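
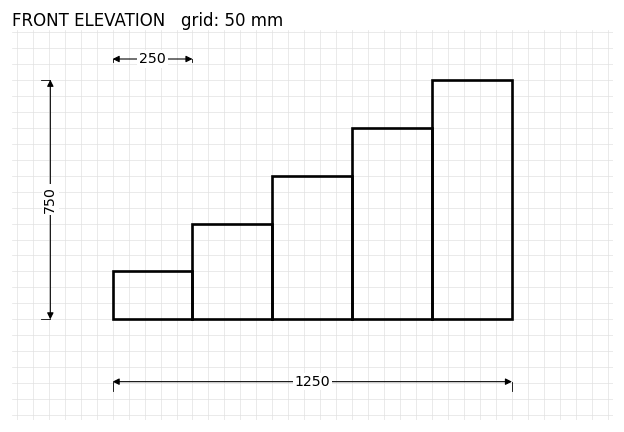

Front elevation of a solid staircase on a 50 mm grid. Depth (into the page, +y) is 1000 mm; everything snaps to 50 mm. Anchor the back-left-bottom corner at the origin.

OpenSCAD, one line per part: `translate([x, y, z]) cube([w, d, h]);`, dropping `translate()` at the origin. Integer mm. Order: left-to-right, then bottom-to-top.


cube([250, 1000, 150]);
translate([250, 0, 0]) cube([250, 1000, 300]);
translate([500, 0, 0]) cube([250, 1000, 450]);
translate([750, 0, 0]) cube([250, 1000, 600]);
translate([1000, 0, 0]) cube([250, 1000, 750]);


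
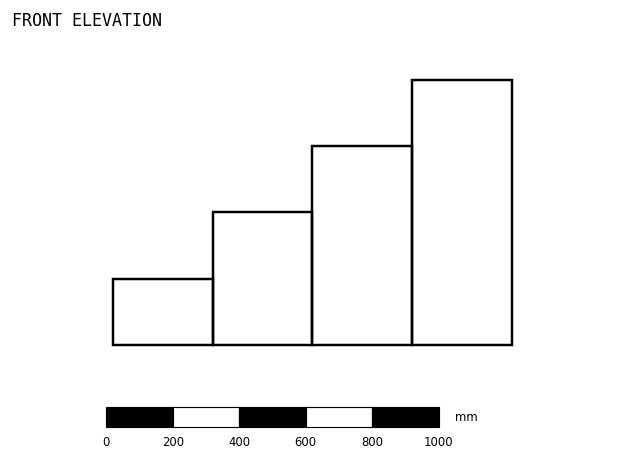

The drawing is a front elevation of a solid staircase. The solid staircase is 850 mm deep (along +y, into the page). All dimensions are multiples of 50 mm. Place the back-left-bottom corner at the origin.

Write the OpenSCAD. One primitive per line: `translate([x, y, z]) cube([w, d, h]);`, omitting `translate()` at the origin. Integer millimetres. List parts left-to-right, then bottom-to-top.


cube([300, 850, 200]);
translate([300, 0, 0]) cube([300, 850, 400]);
translate([600, 0, 0]) cube([300, 850, 600]);
translate([900, 0, 0]) cube([300, 850, 800]);


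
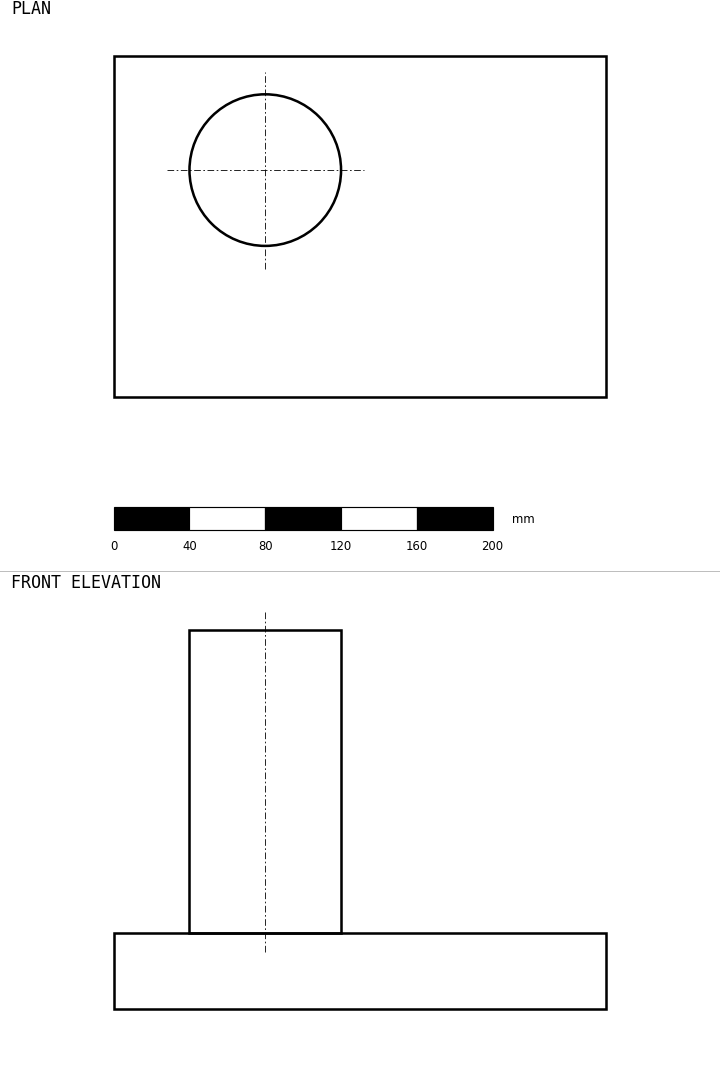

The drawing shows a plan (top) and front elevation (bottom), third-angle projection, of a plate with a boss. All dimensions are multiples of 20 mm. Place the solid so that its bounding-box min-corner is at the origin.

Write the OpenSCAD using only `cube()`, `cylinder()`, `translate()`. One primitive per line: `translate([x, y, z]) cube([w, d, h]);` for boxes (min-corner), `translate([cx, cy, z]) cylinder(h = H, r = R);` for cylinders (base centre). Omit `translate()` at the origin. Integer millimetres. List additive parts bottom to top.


cube([260, 180, 40]);
translate([80, 120, 40]) cylinder(h = 160, r = 40);


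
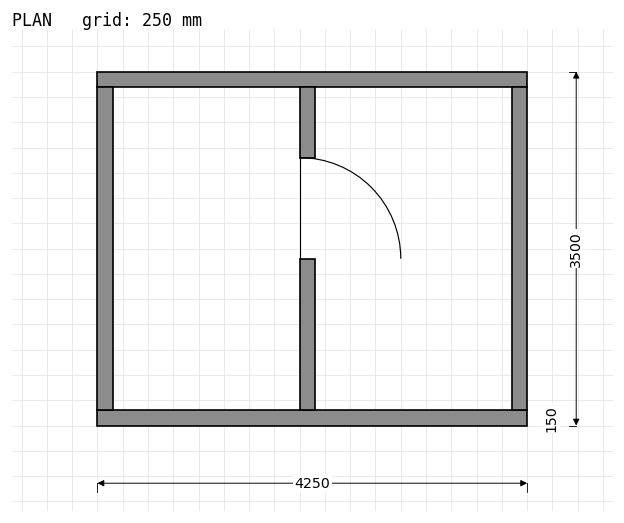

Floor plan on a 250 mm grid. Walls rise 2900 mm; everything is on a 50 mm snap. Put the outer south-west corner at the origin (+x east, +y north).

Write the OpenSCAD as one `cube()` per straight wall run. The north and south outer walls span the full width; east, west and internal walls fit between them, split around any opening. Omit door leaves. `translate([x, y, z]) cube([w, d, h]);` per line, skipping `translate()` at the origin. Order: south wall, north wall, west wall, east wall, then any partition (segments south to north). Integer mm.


cube([4250, 150, 2900]);
translate([0, 3350, 0]) cube([4250, 150, 2900]);
translate([0, 150, 0]) cube([150, 3200, 2900]);
translate([4100, 150, 0]) cube([150, 3200, 2900]);
translate([2000, 150, 0]) cube([150, 1500, 2900]);
translate([2000, 2650, 0]) cube([150, 700, 2900]);


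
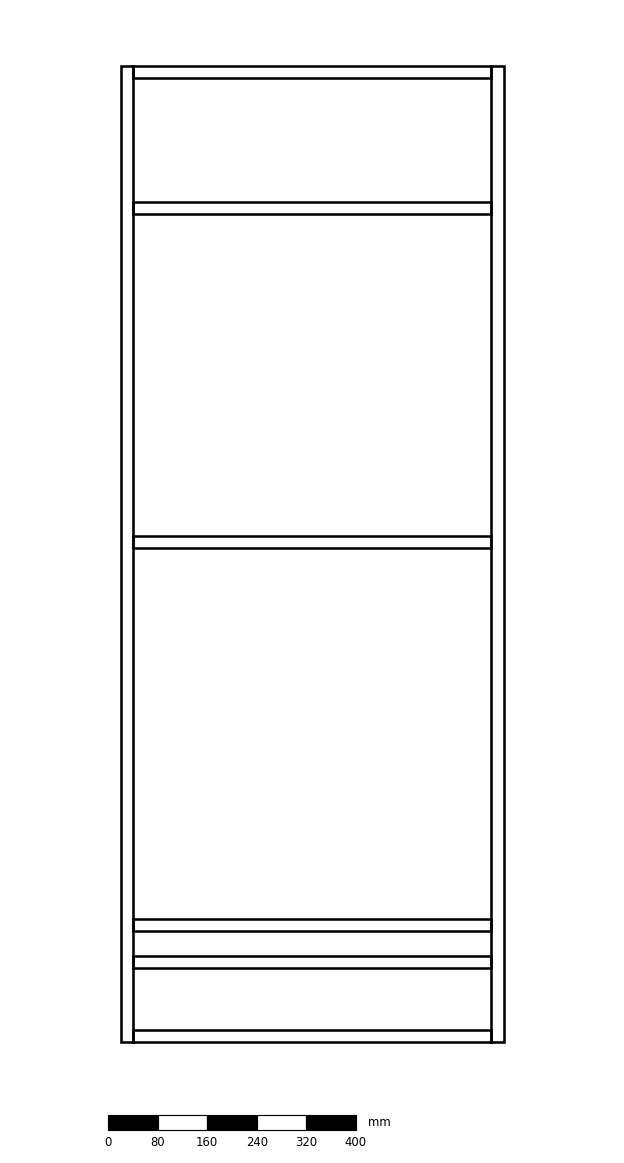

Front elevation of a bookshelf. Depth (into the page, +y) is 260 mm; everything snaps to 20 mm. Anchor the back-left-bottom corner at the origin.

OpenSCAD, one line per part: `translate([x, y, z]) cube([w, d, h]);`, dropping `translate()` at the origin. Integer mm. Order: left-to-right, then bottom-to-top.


cube([20, 260, 1580]);
translate([20, 0, 0]) cube([580, 260, 20]);
translate([20, 0, 120]) cube([580, 260, 20]);
translate([20, 0, 180]) cube([580, 260, 20]);
translate([20, 0, 800]) cube([580, 260, 20]);
translate([20, 0, 1340]) cube([580, 260, 20]);
translate([20, 0, 1560]) cube([580, 260, 20]);
translate([600, 0, 0]) cube([20, 260, 1580]);


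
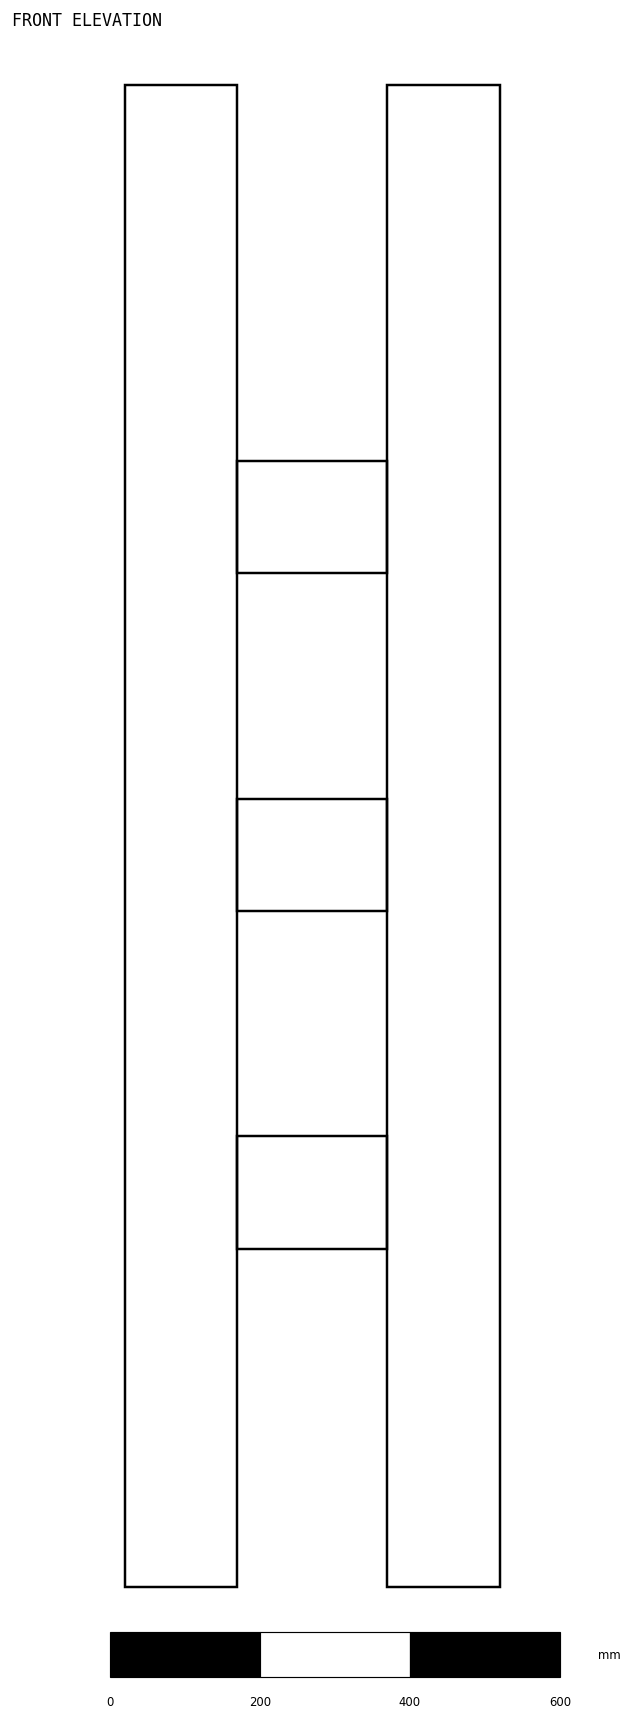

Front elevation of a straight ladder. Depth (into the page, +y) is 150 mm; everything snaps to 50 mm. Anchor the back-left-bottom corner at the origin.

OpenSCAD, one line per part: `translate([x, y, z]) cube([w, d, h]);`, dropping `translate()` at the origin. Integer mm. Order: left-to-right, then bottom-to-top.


cube([150, 150, 2000]);
translate([150, 0, 450]) cube([200, 150, 150]);
translate([150, 0, 900]) cube([200, 150, 150]);
translate([150, 0, 1350]) cube([200, 150, 150]);
translate([350, 0, 0]) cube([150, 150, 2000]);


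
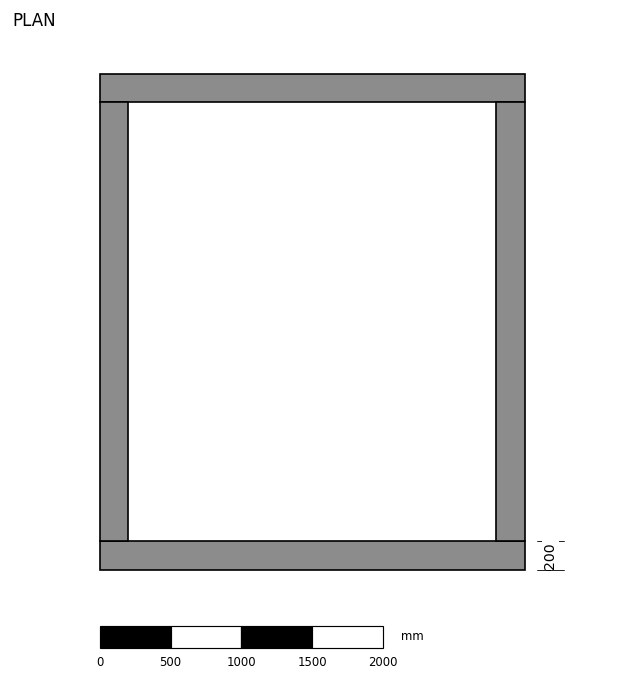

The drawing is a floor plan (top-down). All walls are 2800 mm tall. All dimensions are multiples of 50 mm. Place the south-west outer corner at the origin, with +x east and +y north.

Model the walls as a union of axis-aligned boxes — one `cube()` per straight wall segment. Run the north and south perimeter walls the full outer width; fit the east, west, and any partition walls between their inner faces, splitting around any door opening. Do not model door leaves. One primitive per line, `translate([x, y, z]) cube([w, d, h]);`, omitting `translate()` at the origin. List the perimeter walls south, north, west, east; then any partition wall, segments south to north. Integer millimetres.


cube([3000, 200, 2800]);
translate([0, 3300, 0]) cube([3000, 200, 2800]);
translate([0, 200, 0]) cube([200, 3100, 2800]);
translate([2800, 200, 0]) cube([200, 3100, 2800]);


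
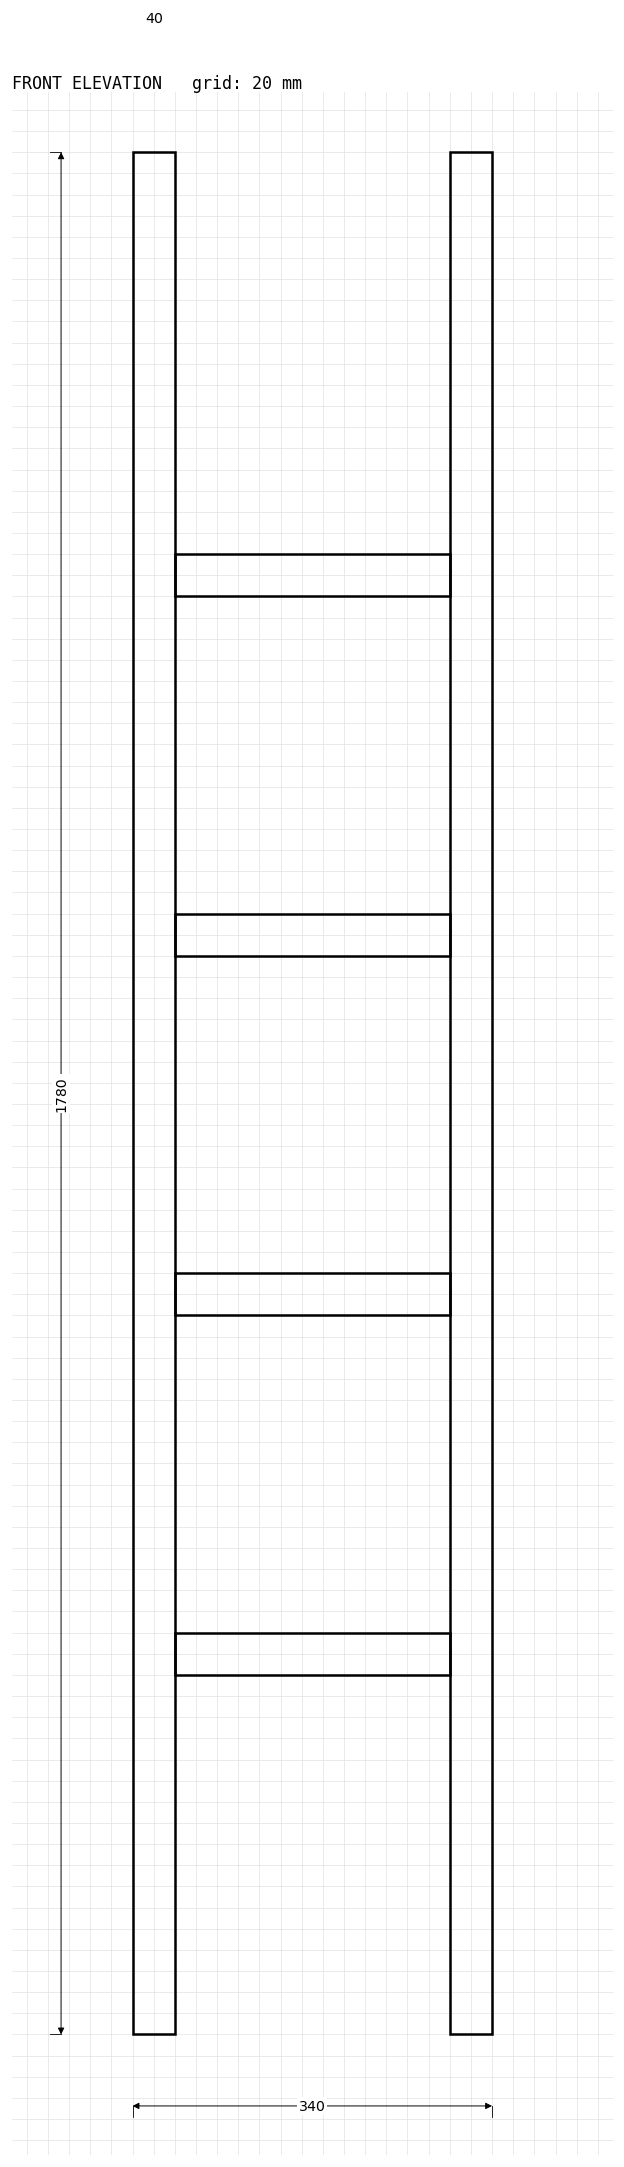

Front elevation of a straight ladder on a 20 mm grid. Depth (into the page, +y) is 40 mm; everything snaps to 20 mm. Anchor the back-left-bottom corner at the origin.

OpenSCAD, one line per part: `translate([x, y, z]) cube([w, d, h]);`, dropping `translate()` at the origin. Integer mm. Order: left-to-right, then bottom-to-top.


cube([40, 40, 1780]);
translate([40, 0, 340]) cube([260, 40, 40]);
translate([40, 0, 680]) cube([260, 40, 40]);
translate([40, 0, 1020]) cube([260, 40, 40]);
translate([40, 0, 1360]) cube([260, 40, 40]);
translate([300, 0, 0]) cube([40, 40, 1780]);


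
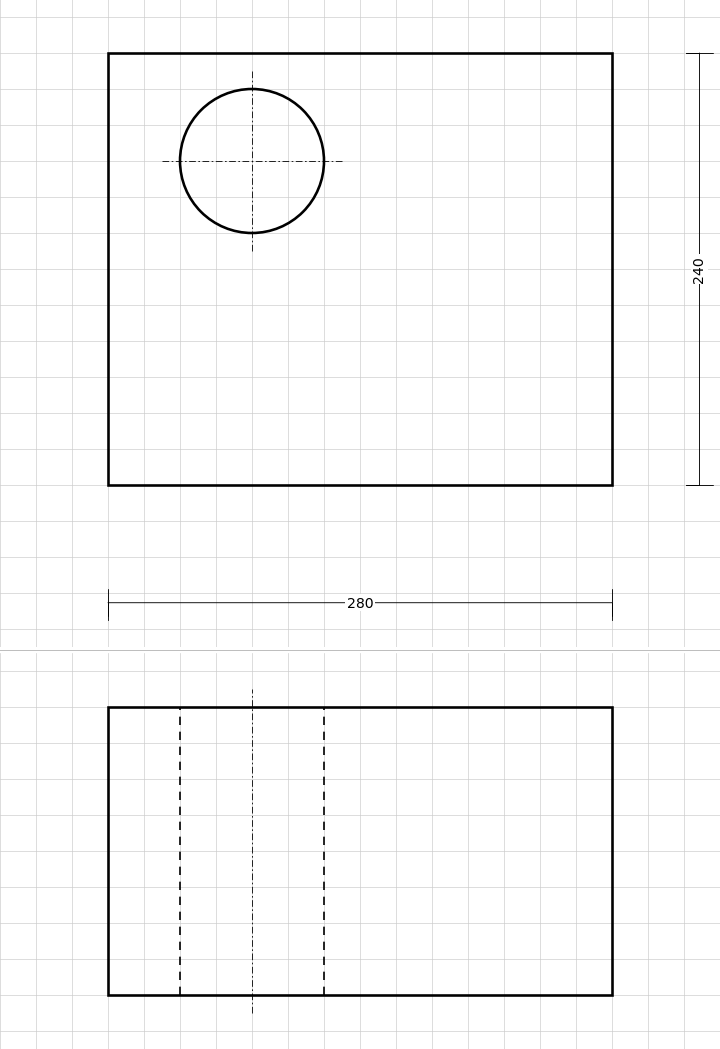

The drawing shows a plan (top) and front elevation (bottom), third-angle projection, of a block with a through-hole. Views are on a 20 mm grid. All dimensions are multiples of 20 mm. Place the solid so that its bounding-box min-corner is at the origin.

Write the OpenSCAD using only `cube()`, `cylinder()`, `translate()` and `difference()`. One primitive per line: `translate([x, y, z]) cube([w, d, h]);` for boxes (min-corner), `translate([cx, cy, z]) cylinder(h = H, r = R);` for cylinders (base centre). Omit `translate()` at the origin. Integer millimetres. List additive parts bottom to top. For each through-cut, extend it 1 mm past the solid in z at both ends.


difference() {
  cube([280, 240, 160]);
  translate([80, 180, -1]) cylinder(h = 162, r = 40);
}


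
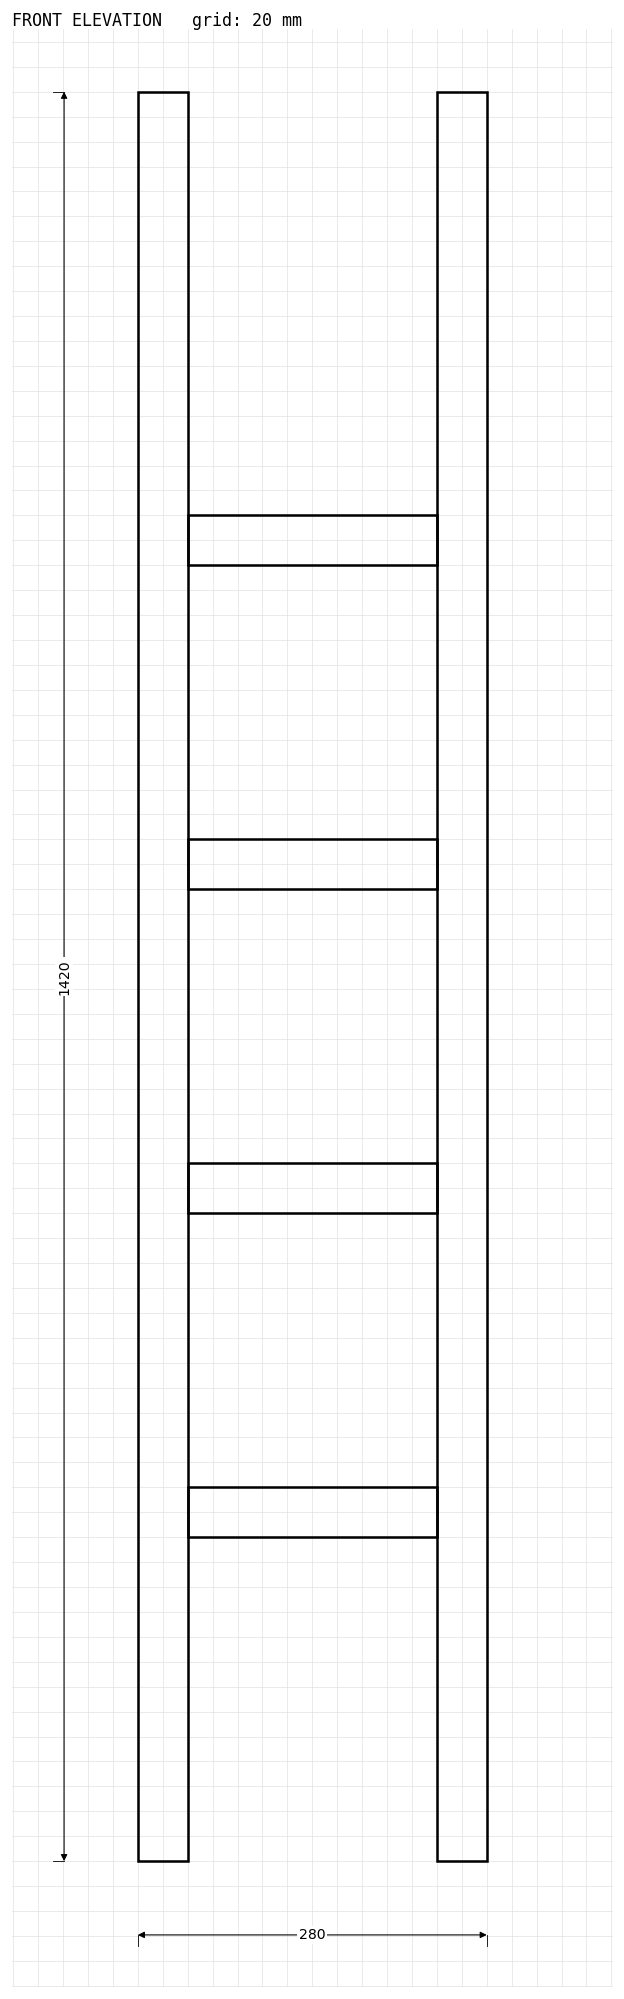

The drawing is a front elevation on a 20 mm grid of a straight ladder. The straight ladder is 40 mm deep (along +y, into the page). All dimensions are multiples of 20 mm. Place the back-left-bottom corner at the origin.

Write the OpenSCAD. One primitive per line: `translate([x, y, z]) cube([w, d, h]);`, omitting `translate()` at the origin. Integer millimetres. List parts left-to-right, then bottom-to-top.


cube([40, 40, 1420]);
translate([40, 0, 260]) cube([200, 40, 40]);
translate([40, 0, 520]) cube([200, 40, 40]);
translate([40, 0, 780]) cube([200, 40, 40]);
translate([40, 0, 1040]) cube([200, 40, 40]);
translate([240, 0, 0]) cube([40, 40, 1420]);


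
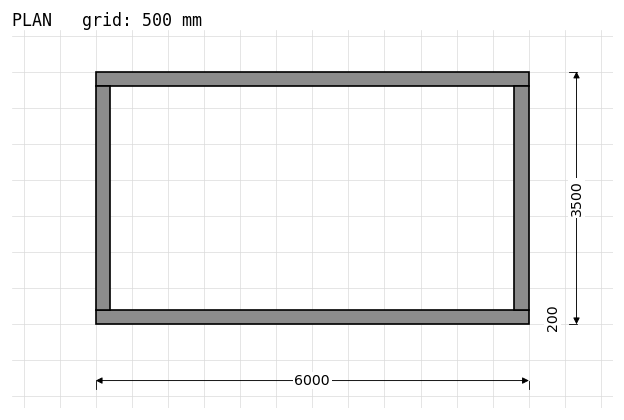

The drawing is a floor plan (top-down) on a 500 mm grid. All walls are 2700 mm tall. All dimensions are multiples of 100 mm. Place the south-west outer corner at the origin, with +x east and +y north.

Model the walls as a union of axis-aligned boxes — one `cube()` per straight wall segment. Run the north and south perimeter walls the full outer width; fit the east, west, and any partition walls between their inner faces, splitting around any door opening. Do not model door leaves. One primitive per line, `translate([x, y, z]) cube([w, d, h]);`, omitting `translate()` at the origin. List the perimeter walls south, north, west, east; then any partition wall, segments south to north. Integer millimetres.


cube([6000, 200, 2700]);
translate([0, 3300, 0]) cube([6000, 200, 2700]);
translate([0, 200, 0]) cube([200, 3100, 2700]);
translate([5800, 200, 0]) cube([200, 3100, 2700]);


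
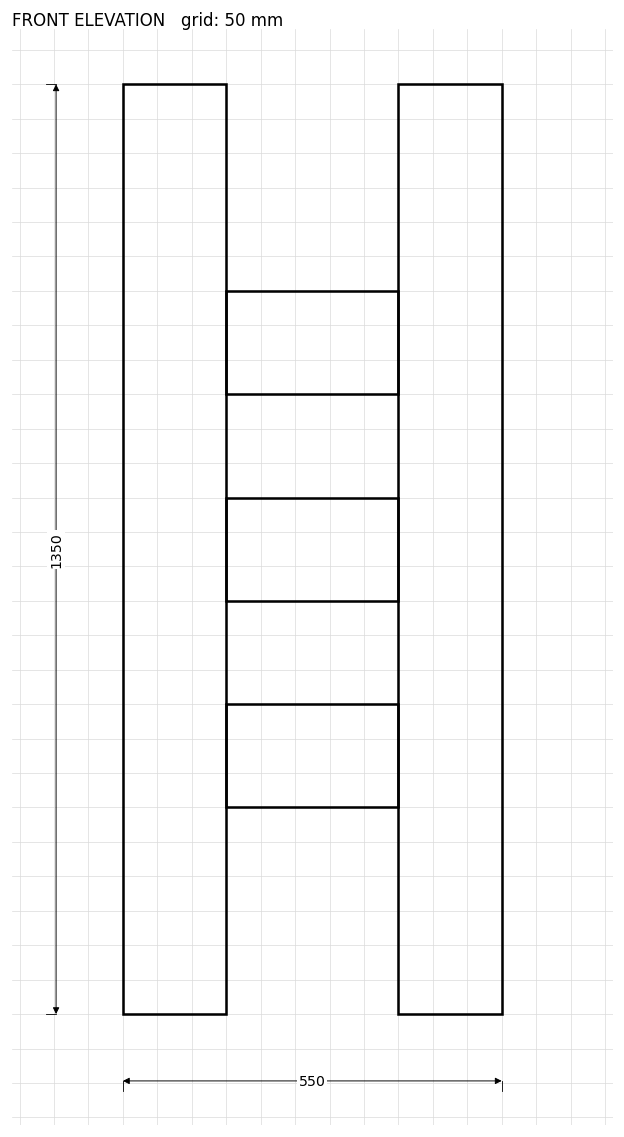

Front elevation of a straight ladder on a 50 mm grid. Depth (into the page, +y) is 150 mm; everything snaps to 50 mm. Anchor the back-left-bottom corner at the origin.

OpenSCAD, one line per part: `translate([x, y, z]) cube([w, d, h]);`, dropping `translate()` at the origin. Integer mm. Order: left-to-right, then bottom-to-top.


cube([150, 150, 1350]);
translate([150, 0, 300]) cube([250, 150, 150]);
translate([150, 0, 600]) cube([250, 150, 150]);
translate([150, 0, 900]) cube([250, 150, 150]);
translate([400, 0, 0]) cube([150, 150, 1350]);


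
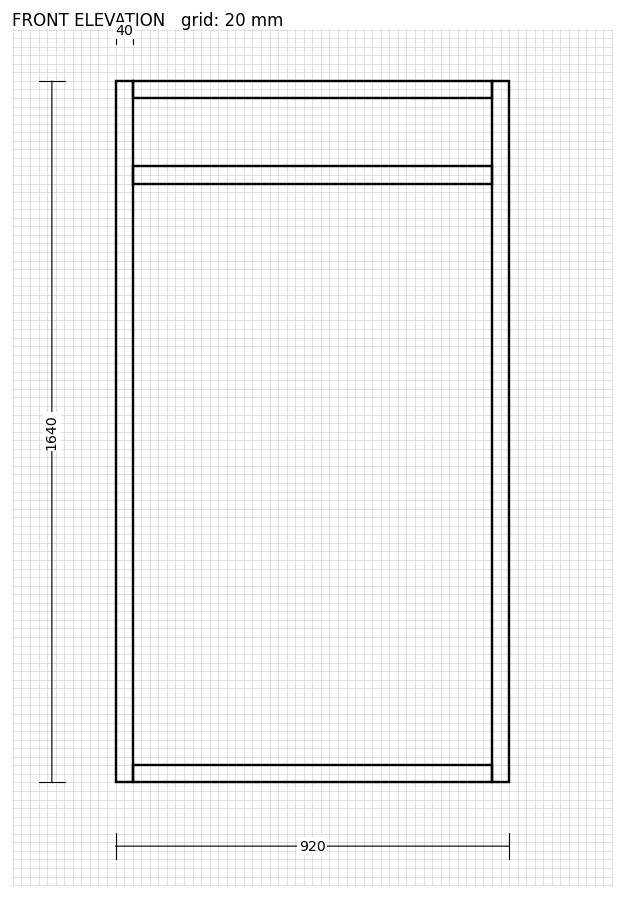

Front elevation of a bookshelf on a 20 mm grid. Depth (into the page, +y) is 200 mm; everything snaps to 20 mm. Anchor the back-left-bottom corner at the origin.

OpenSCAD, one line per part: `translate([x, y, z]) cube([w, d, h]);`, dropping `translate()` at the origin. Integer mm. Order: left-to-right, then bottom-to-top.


cube([40, 200, 1640]);
translate([40, 0, 0]) cube([840, 200, 40]);
translate([40, 0, 1400]) cube([840, 200, 40]);
translate([40, 0, 1600]) cube([840, 200, 40]);
translate([880, 0, 0]) cube([40, 200, 1640]);


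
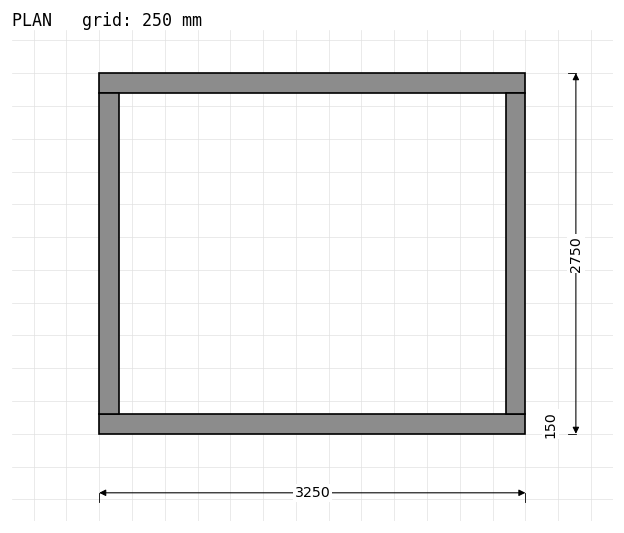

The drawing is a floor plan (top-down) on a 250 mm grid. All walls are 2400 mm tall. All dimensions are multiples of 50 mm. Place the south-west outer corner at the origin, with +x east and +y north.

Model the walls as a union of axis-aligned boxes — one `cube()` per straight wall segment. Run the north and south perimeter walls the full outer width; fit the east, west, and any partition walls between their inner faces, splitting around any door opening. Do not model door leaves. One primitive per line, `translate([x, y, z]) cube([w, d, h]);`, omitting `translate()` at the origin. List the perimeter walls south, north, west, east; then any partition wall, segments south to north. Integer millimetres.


cube([3250, 150, 2400]);
translate([0, 2600, 0]) cube([3250, 150, 2400]);
translate([0, 150, 0]) cube([150, 2450, 2400]);
translate([3100, 150, 0]) cube([150, 2450, 2400]);


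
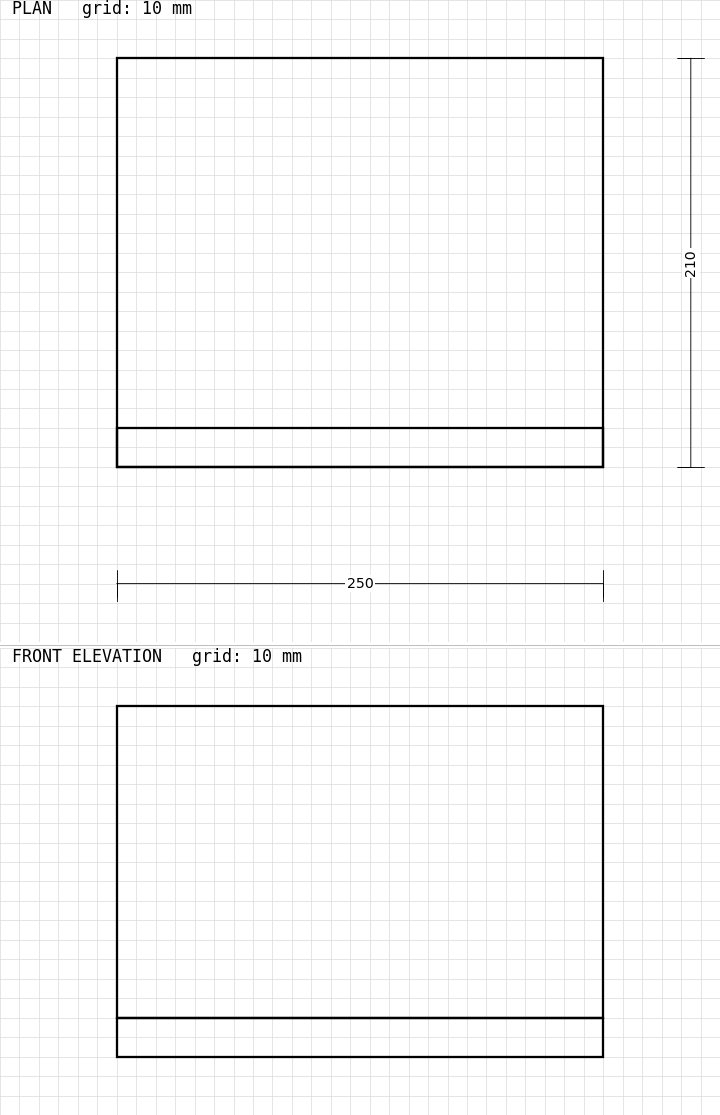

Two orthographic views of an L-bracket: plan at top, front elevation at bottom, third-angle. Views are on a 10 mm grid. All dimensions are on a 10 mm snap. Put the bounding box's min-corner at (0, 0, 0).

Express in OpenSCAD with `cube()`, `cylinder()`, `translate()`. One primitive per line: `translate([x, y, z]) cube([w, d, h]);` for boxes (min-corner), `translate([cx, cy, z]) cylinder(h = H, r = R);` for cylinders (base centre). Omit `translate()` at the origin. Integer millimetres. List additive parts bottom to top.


cube([250, 210, 20]);
translate([0, 0, 20]) cube([250, 20, 160]);


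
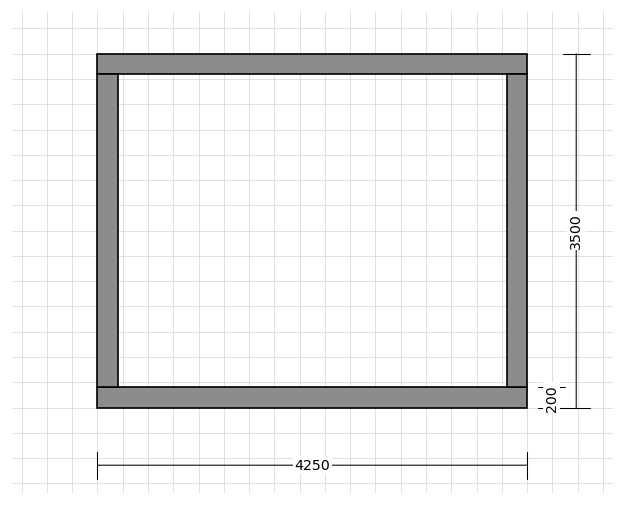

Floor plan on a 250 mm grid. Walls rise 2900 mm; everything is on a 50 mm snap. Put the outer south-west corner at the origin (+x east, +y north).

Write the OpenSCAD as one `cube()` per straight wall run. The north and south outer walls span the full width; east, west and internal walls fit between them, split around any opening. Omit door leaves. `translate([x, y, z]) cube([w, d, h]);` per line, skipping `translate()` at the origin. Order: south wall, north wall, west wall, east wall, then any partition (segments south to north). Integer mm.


cube([4250, 200, 2900]);
translate([0, 3300, 0]) cube([4250, 200, 2900]);
translate([0, 200, 0]) cube([200, 3100, 2900]);
translate([4050, 200, 0]) cube([200, 3100, 2900]);


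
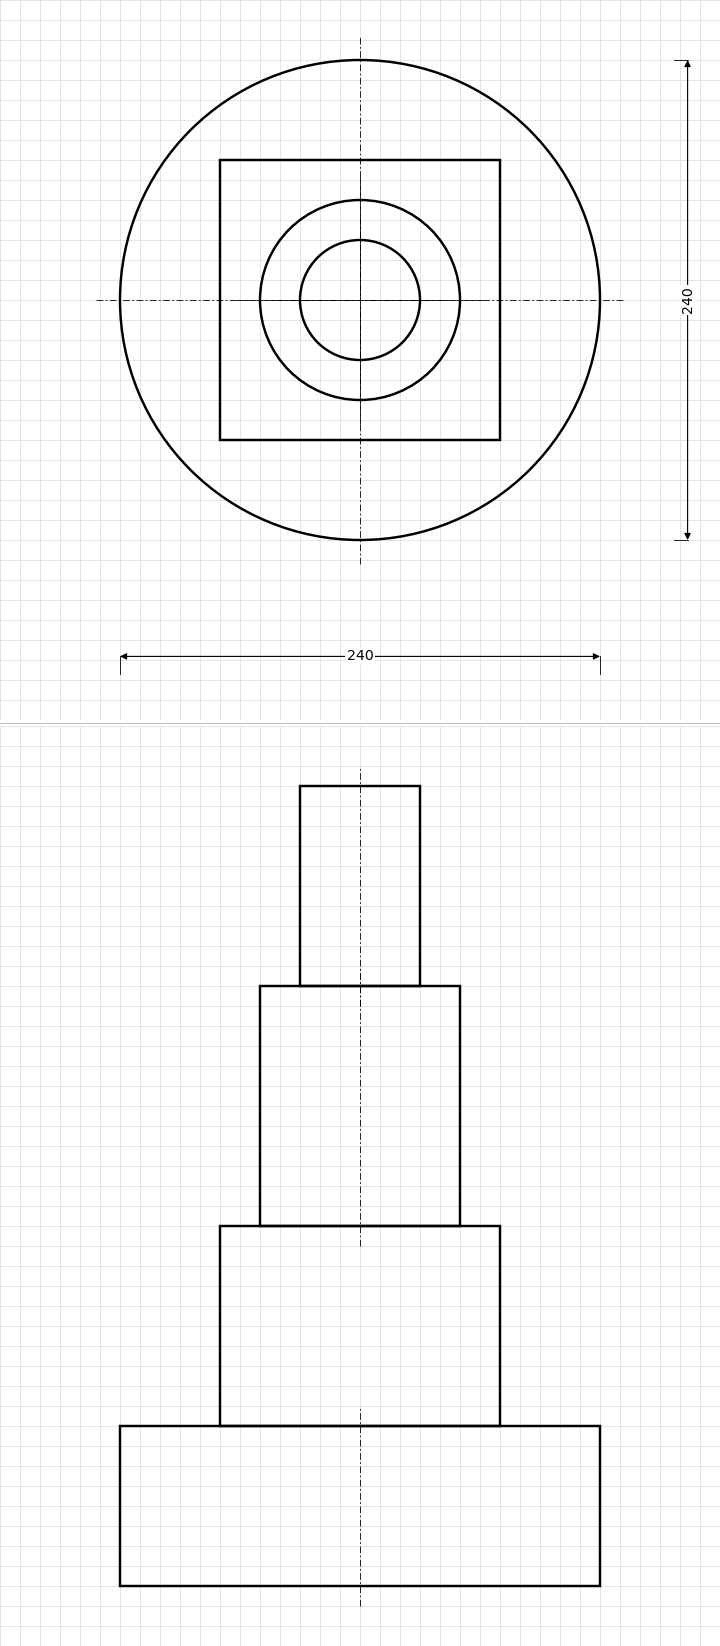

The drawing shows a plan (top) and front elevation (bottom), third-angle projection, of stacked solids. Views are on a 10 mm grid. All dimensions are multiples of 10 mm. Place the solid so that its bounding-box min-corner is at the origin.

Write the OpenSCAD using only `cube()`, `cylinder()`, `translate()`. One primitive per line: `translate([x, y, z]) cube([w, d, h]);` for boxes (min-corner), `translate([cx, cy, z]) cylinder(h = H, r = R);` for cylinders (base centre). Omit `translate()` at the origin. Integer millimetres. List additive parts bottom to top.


translate([120, 120, 0]) cylinder(h = 80, r = 120);
translate([50, 50, 80]) cube([140, 140, 100]);
translate([120, 120, 180]) cylinder(h = 120, r = 50);
translate([120, 120, 300]) cylinder(h = 100, r = 30);


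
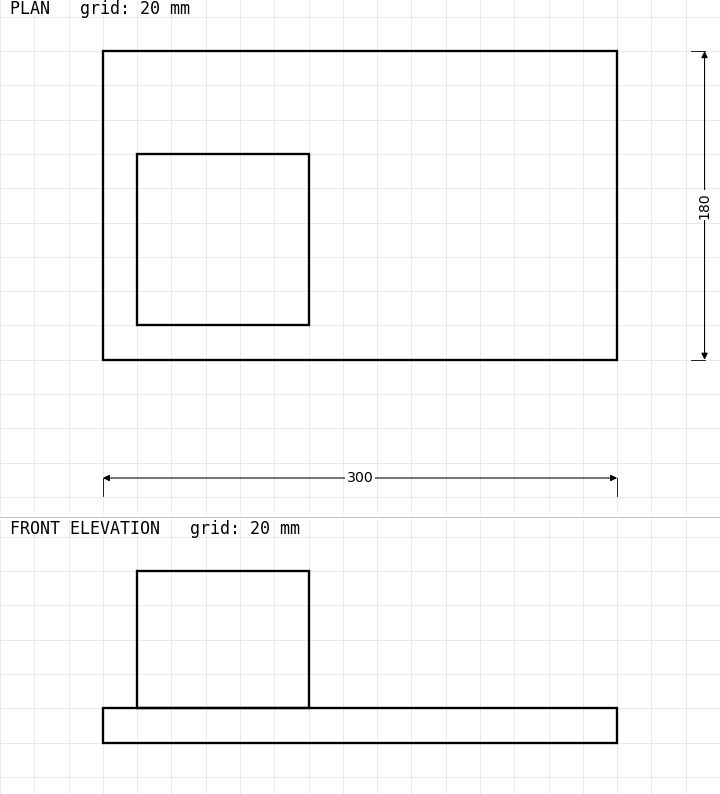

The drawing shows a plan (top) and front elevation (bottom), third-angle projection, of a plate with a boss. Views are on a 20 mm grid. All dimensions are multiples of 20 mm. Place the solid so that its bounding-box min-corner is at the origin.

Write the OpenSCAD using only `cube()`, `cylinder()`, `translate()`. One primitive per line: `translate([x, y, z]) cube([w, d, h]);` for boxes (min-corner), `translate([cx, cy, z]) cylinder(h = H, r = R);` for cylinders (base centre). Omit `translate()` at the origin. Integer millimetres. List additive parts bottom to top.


cube([300, 180, 20]);
translate([20, 20, 20]) cube([100, 100, 80]);


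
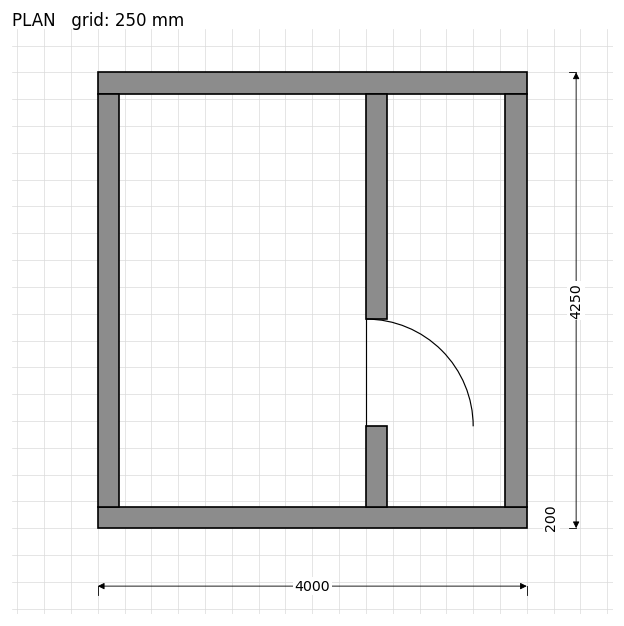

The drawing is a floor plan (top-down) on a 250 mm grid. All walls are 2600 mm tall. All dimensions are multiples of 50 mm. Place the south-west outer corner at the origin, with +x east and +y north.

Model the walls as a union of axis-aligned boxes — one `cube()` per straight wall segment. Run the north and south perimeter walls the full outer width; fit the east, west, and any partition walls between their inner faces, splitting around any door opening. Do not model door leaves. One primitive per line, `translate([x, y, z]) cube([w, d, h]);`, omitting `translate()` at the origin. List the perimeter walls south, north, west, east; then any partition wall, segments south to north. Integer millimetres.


cube([4000, 200, 2600]);
translate([0, 4050, 0]) cube([4000, 200, 2600]);
translate([0, 200, 0]) cube([200, 3850, 2600]);
translate([3800, 200, 0]) cube([200, 3850, 2600]);
translate([2500, 200, 0]) cube([200, 750, 2600]);
translate([2500, 1950, 0]) cube([200, 2100, 2600]);


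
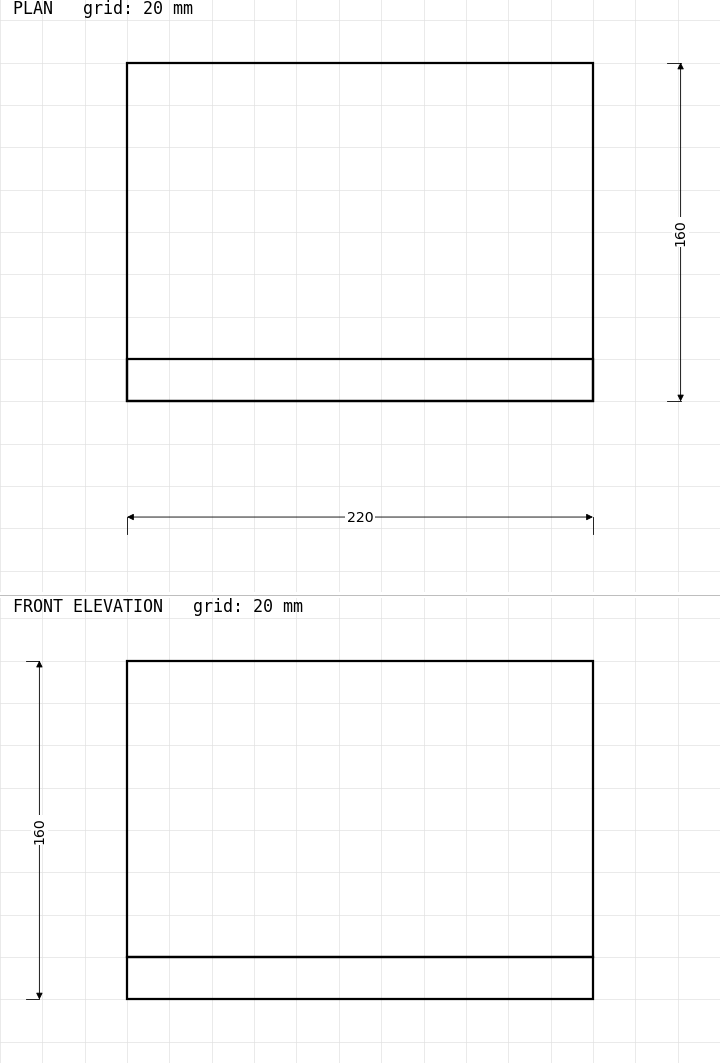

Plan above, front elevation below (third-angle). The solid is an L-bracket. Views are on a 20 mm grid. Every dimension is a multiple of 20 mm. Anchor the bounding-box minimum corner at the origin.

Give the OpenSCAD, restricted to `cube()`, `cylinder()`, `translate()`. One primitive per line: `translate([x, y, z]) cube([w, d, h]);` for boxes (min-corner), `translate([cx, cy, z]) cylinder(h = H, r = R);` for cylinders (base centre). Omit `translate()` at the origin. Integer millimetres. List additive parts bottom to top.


cube([220, 160, 20]);
translate([0, 0, 20]) cube([220, 20, 140]);


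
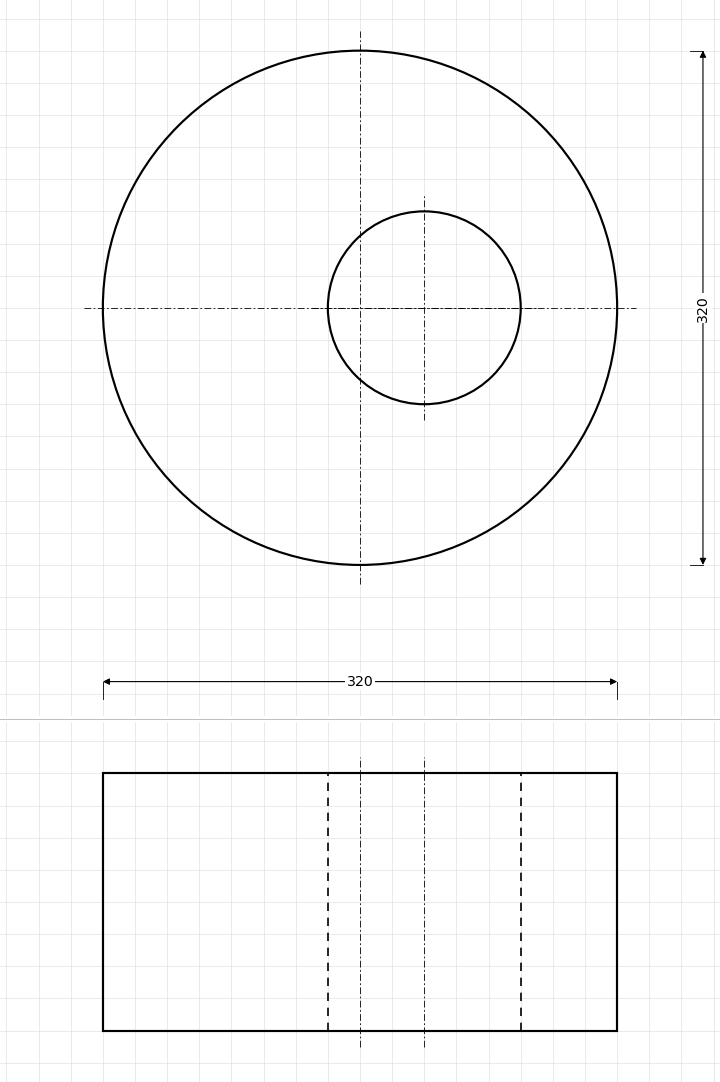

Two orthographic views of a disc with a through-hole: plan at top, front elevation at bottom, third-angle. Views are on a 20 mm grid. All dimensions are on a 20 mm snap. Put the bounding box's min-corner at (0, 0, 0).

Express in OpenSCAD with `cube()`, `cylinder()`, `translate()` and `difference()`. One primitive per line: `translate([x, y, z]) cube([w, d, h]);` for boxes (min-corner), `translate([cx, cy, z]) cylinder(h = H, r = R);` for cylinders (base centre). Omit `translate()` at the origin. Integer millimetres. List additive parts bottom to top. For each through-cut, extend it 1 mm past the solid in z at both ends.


difference() {
  translate([160, 160, 0]) cylinder(h = 160, r = 160);
  translate([200, 160, -1]) cylinder(h = 162, r = 60);
}


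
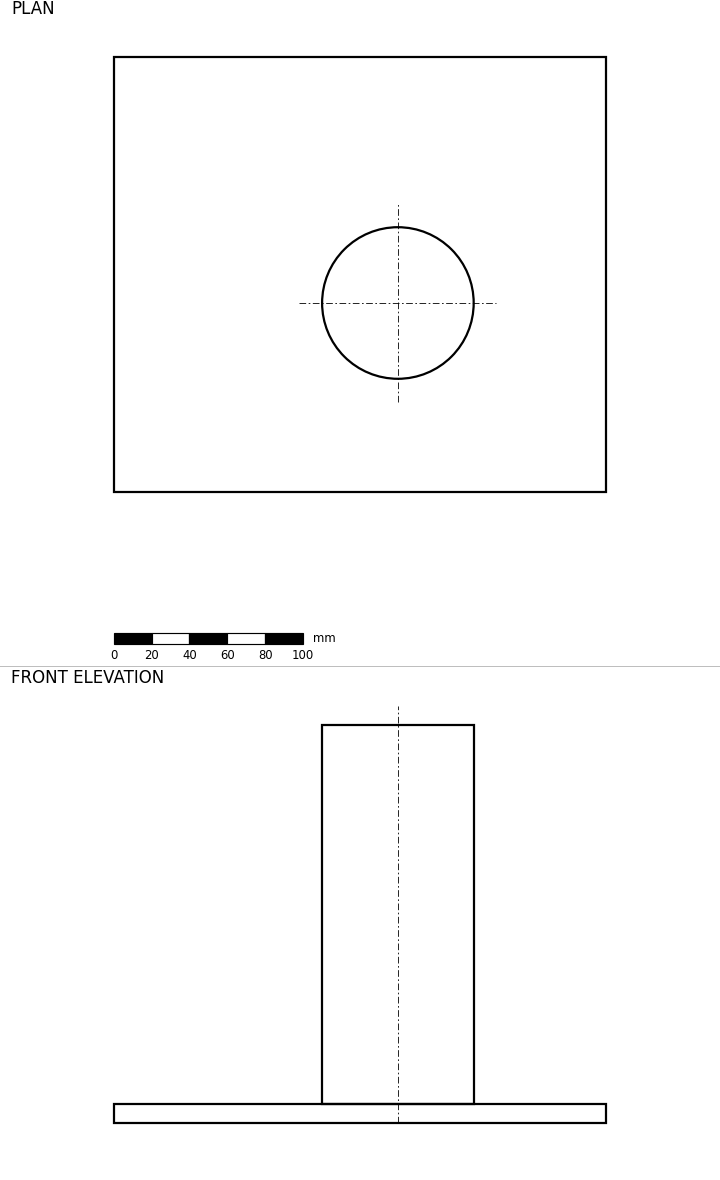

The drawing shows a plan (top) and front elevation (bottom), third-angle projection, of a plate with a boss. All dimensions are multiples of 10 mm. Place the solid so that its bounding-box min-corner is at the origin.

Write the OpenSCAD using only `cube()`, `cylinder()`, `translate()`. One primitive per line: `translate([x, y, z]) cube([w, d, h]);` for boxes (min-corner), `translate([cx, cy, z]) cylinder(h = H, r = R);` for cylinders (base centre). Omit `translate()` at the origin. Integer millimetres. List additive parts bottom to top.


cube([260, 230, 10]);
translate([150, 100, 10]) cylinder(h = 200, r = 40);


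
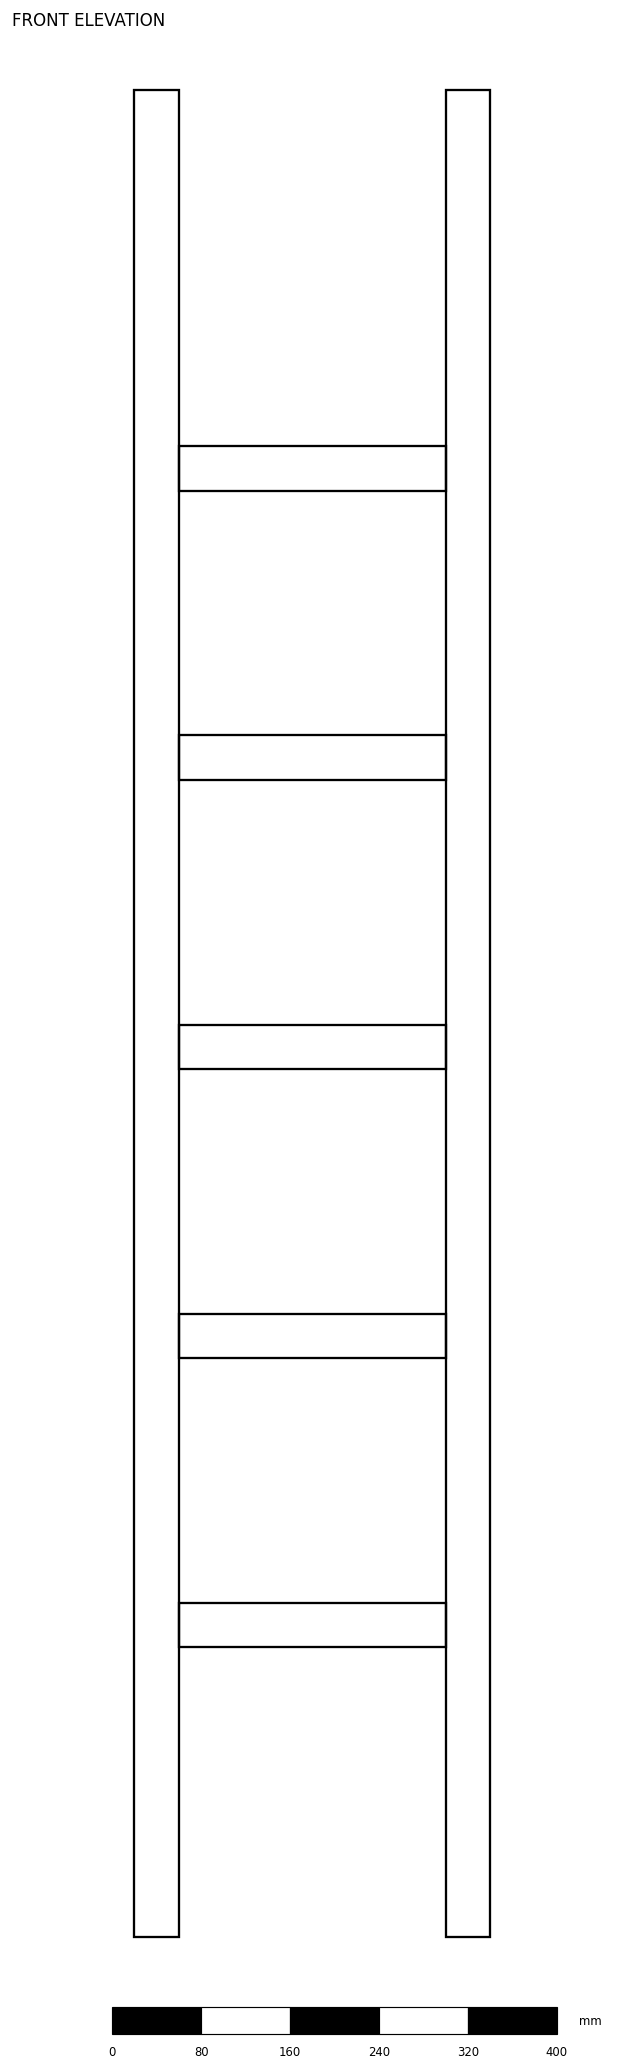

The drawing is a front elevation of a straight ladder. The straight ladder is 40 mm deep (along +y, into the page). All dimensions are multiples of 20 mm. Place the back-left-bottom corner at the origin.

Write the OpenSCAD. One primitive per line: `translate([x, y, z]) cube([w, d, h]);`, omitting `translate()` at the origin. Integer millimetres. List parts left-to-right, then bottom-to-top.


cube([40, 40, 1660]);
translate([40, 0, 260]) cube([240, 40, 40]);
translate([40, 0, 520]) cube([240, 40, 40]);
translate([40, 0, 780]) cube([240, 40, 40]);
translate([40, 0, 1040]) cube([240, 40, 40]);
translate([40, 0, 1300]) cube([240, 40, 40]);
translate([280, 0, 0]) cube([40, 40, 1660]);


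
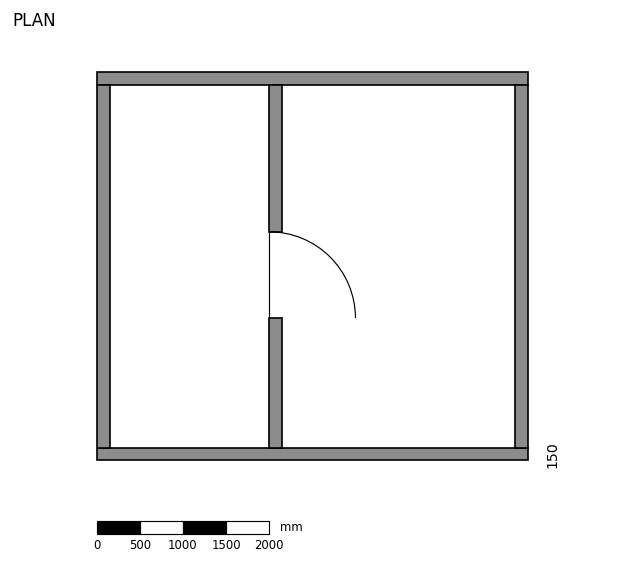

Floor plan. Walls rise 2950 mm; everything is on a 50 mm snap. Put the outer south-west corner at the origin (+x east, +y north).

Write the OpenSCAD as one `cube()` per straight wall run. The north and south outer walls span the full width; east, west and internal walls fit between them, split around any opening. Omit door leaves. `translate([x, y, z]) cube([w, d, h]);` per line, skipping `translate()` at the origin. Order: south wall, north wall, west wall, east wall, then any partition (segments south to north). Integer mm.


cube([5000, 150, 2950]);
translate([0, 4350, 0]) cube([5000, 150, 2950]);
translate([0, 150, 0]) cube([150, 4200, 2950]);
translate([4850, 150, 0]) cube([150, 4200, 2950]);
translate([2000, 150, 0]) cube([150, 1500, 2950]);
translate([2000, 2650, 0]) cube([150, 1700, 2950]);


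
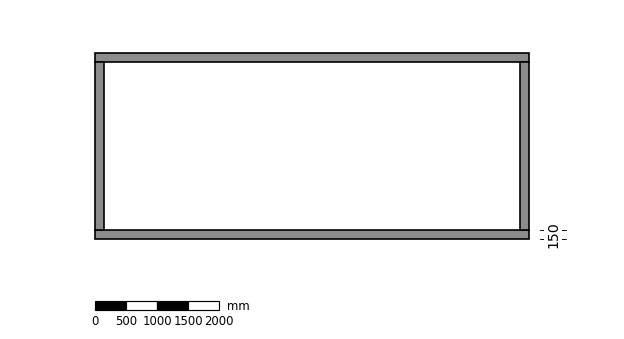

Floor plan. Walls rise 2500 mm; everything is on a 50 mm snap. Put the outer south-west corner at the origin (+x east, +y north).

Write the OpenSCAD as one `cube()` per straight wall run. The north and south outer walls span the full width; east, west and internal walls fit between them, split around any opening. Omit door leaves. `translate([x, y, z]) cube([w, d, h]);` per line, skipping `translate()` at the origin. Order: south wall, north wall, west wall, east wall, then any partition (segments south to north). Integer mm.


cube([7000, 150, 2500]);
translate([0, 2850, 0]) cube([7000, 150, 2500]);
translate([0, 150, 0]) cube([150, 2700, 2500]);
translate([6850, 150, 0]) cube([150, 2700, 2500]);


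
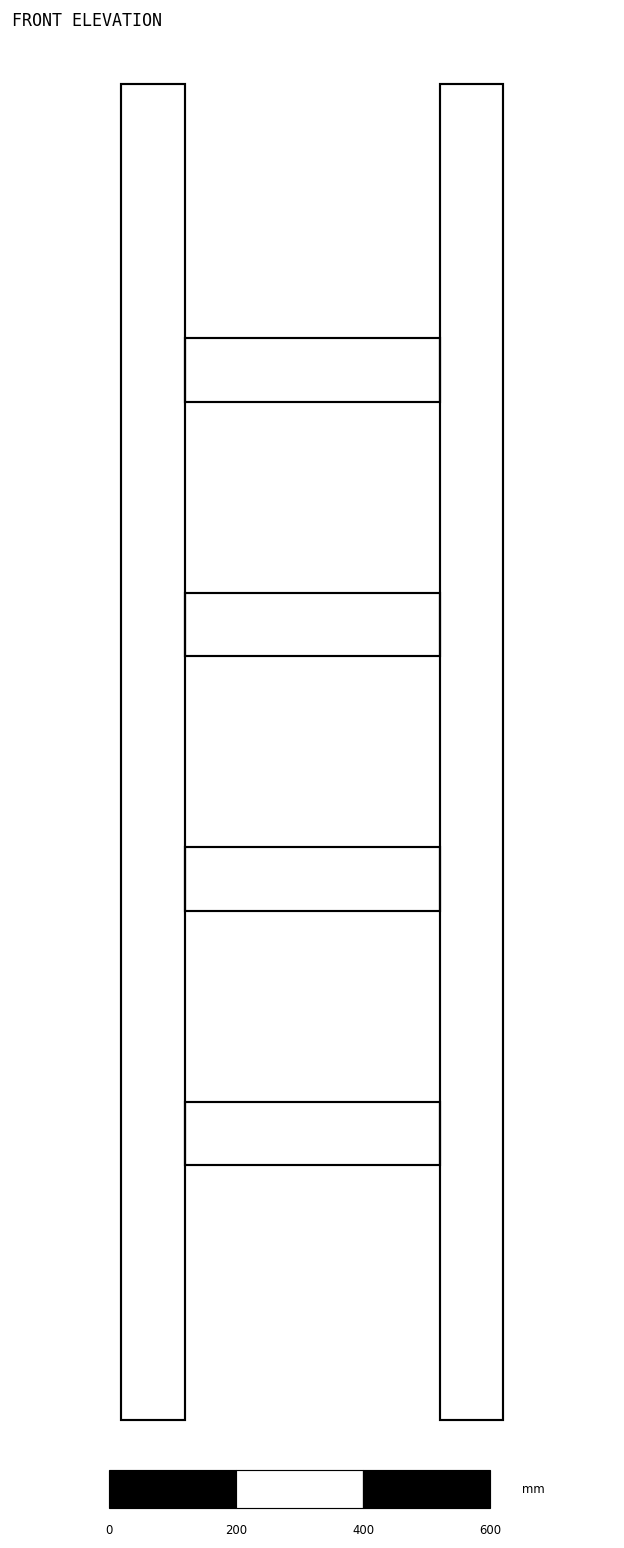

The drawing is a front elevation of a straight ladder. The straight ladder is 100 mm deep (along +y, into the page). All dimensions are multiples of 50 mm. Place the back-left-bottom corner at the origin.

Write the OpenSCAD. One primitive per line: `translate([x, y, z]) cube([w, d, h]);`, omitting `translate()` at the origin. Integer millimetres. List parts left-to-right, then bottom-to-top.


cube([100, 100, 2100]);
translate([100, 0, 400]) cube([400, 100, 100]);
translate([100, 0, 800]) cube([400, 100, 100]);
translate([100, 0, 1200]) cube([400, 100, 100]);
translate([100, 0, 1600]) cube([400, 100, 100]);
translate([500, 0, 0]) cube([100, 100, 2100]);


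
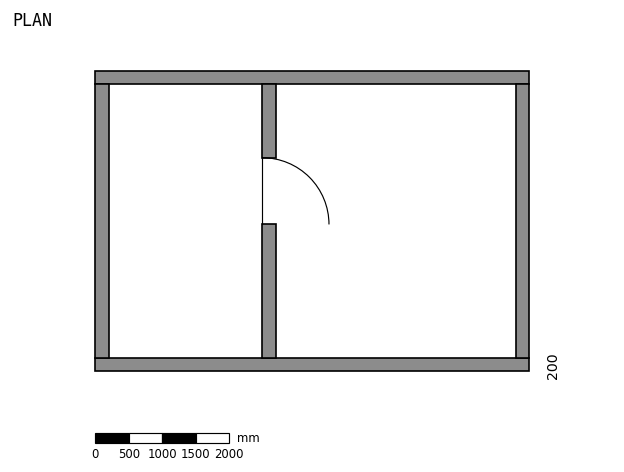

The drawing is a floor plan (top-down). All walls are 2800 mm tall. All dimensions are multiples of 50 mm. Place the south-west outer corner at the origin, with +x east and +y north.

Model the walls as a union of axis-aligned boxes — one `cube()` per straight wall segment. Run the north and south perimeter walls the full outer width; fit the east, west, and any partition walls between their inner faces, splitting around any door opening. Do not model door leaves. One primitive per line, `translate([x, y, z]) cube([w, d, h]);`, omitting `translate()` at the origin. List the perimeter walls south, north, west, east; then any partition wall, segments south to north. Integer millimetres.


cube([6500, 200, 2800]);
translate([0, 4300, 0]) cube([6500, 200, 2800]);
translate([0, 200, 0]) cube([200, 4100, 2800]);
translate([6300, 200, 0]) cube([200, 4100, 2800]);
translate([2500, 200, 0]) cube([200, 2000, 2800]);
translate([2500, 3200, 0]) cube([200, 1100, 2800]);


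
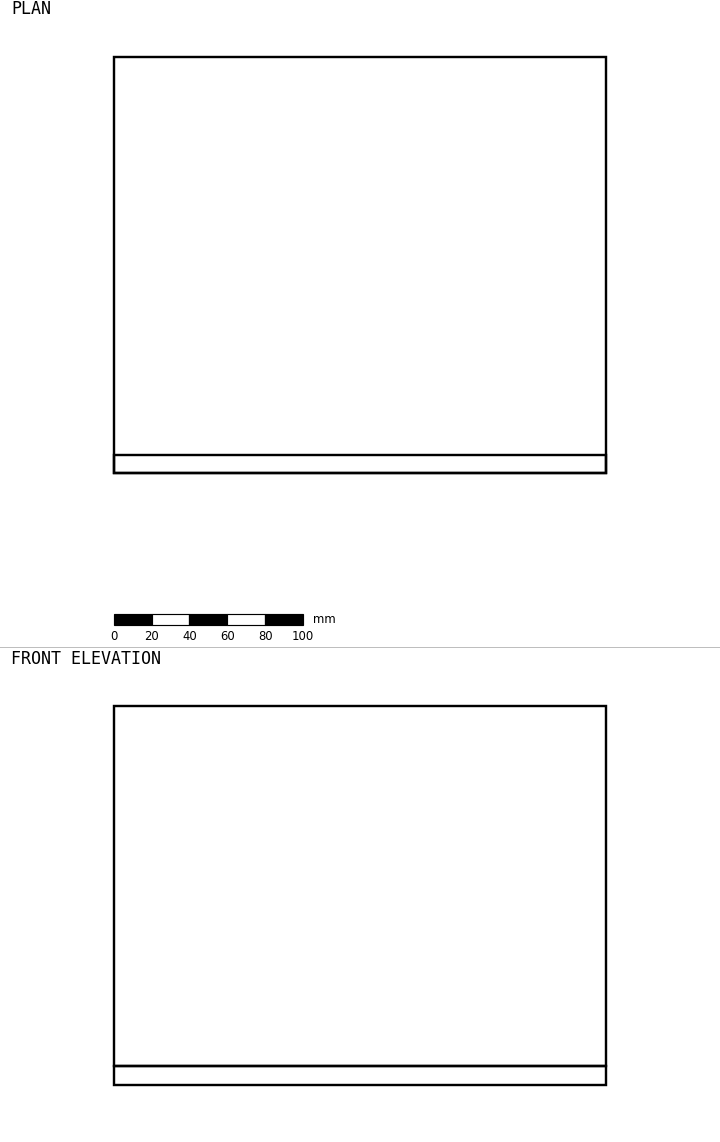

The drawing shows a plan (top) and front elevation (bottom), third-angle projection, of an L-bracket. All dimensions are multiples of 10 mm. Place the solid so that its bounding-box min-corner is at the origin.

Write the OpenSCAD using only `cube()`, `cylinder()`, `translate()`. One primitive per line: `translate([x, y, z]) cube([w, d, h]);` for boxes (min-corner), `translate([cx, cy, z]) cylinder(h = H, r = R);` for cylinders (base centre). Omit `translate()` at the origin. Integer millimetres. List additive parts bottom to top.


cube([260, 220, 10]);
translate([0, 0, 10]) cube([260, 10, 190]);


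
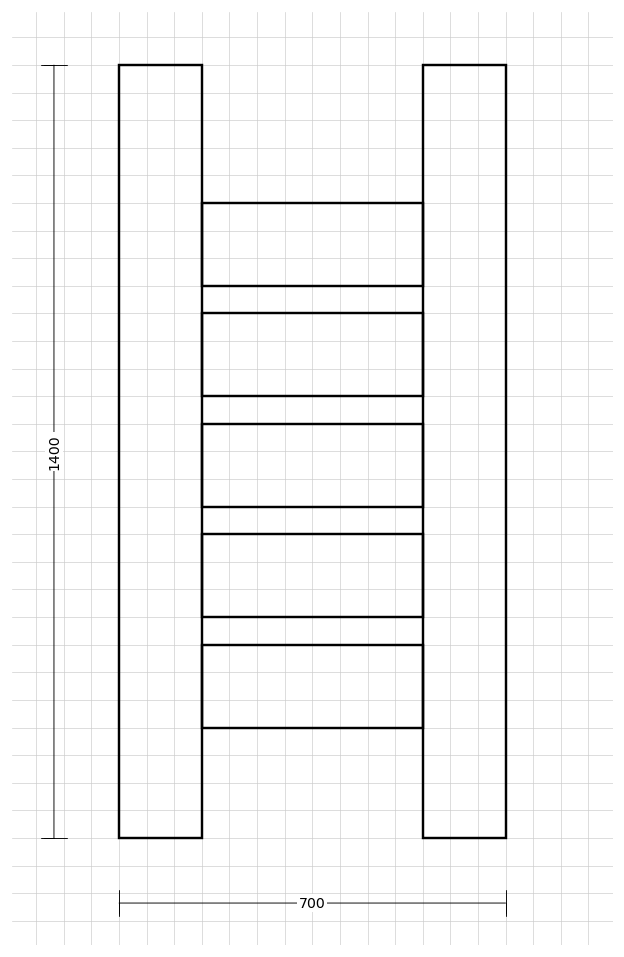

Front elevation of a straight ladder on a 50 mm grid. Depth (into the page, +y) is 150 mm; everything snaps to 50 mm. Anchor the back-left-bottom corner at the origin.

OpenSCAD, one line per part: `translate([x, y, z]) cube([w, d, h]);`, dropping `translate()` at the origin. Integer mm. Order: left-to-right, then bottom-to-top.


cube([150, 150, 1400]);
translate([150, 0, 200]) cube([400, 150, 150]);
translate([150, 0, 400]) cube([400, 150, 150]);
translate([150, 0, 600]) cube([400, 150, 150]);
translate([150, 0, 800]) cube([400, 150, 150]);
translate([150, 0, 1000]) cube([400, 150, 150]);
translate([550, 0, 0]) cube([150, 150, 1400]);


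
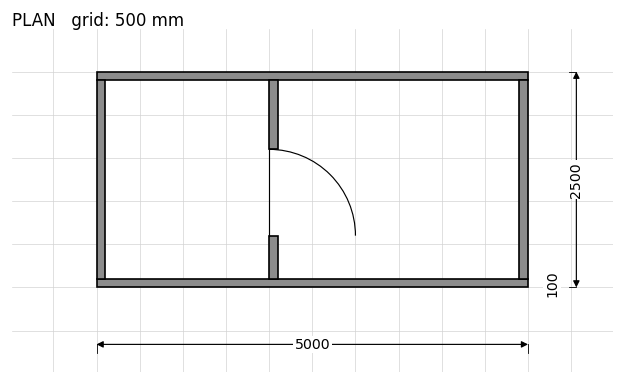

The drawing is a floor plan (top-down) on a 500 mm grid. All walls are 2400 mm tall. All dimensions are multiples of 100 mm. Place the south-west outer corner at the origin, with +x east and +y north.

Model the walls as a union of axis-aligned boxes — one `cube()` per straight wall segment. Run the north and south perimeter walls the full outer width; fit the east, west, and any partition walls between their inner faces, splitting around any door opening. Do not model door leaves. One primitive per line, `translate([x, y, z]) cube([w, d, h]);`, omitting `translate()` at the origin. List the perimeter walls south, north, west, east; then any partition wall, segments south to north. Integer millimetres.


cube([5000, 100, 2400]);
translate([0, 2400, 0]) cube([5000, 100, 2400]);
translate([0, 100, 0]) cube([100, 2300, 2400]);
translate([4900, 100, 0]) cube([100, 2300, 2400]);
translate([2000, 100, 0]) cube([100, 500, 2400]);
translate([2000, 1600, 0]) cube([100, 800, 2400]);


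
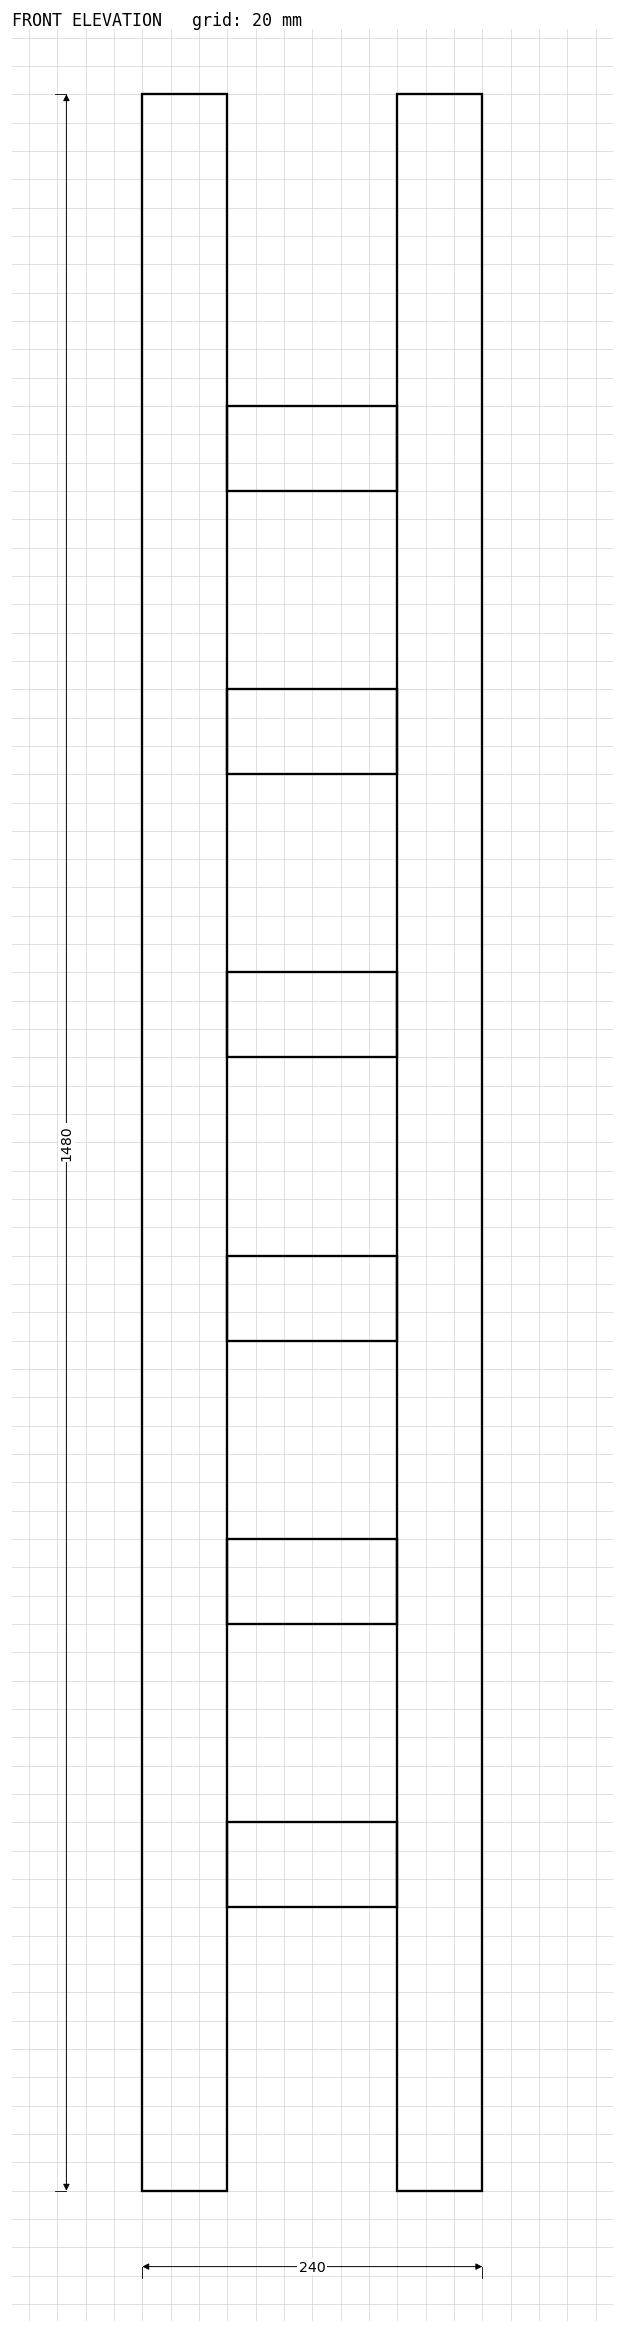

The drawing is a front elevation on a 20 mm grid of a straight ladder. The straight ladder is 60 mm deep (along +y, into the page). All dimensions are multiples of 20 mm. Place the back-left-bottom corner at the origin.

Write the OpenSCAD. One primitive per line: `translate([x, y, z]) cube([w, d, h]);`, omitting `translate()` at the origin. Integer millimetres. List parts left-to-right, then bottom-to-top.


cube([60, 60, 1480]);
translate([60, 0, 200]) cube([120, 60, 60]);
translate([60, 0, 400]) cube([120, 60, 60]);
translate([60, 0, 600]) cube([120, 60, 60]);
translate([60, 0, 800]) cube([120, 60, 60]);
translate([60, 0, 1000]) cube([120, 60, 60]);
translate([60, 0, 1200]) cube([120, 60, 60]);
translate([180, 0, 0]) cube([60, 60, 1480]);


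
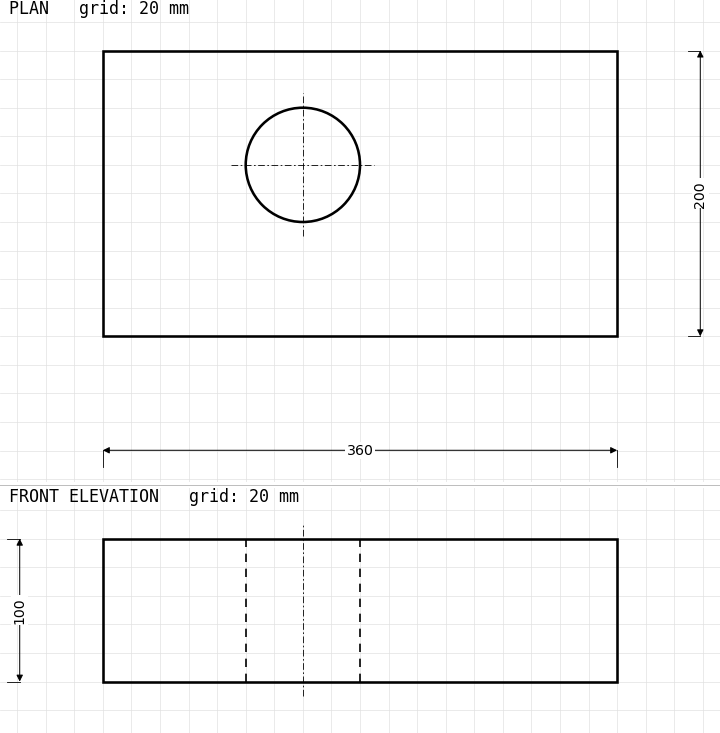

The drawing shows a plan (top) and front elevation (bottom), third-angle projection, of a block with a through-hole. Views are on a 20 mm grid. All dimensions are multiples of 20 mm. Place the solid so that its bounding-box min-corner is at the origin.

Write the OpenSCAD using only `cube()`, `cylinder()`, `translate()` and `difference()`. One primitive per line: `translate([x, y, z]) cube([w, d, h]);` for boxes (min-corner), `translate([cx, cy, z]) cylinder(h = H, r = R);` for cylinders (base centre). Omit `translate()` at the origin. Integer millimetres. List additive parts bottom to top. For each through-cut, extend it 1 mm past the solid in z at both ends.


difference() {
  cube([360, 200, 100]);
  translate([140, 120, -1]) cylinder(h = 102, r = 40);
}


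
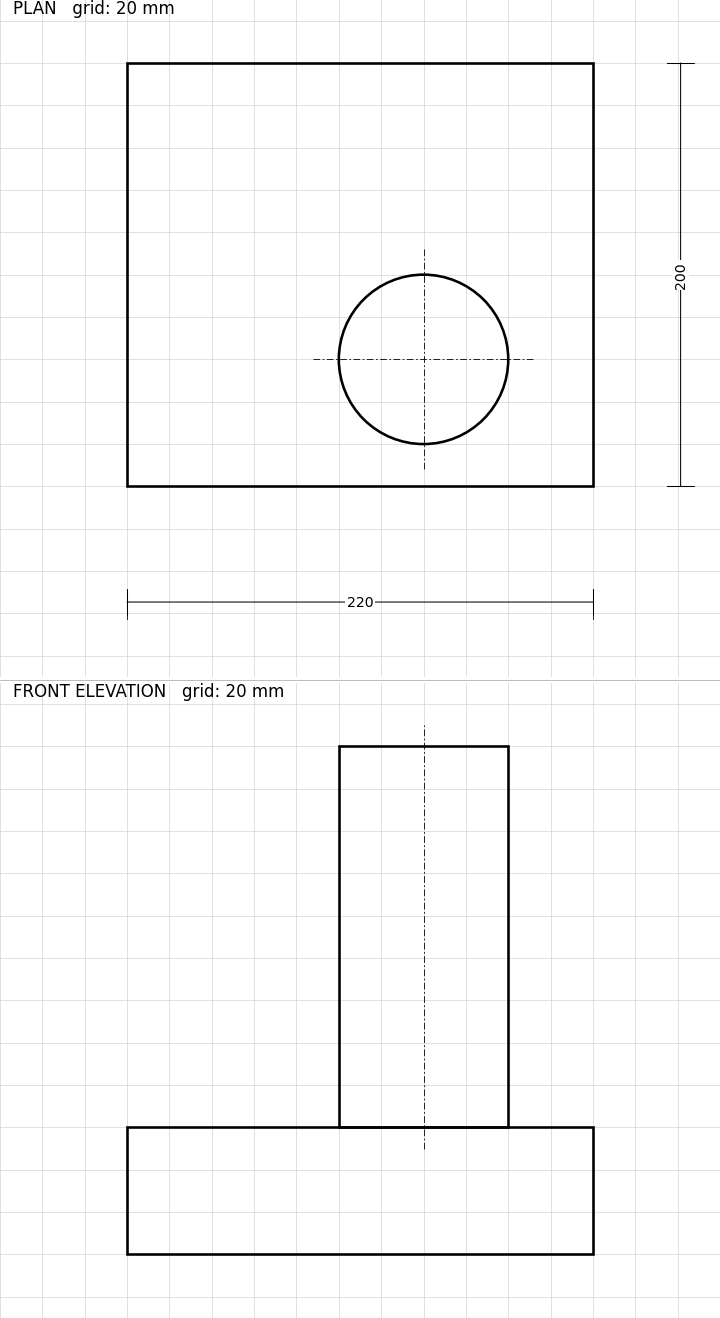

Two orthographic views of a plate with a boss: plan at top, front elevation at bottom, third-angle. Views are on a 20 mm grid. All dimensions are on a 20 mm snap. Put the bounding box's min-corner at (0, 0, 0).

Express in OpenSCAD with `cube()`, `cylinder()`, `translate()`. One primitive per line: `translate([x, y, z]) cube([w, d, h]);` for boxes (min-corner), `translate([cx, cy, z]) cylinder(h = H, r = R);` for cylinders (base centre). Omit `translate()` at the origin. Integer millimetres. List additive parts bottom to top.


cube([220, 200, 60]);
translate([140, 60, 60]) cylinder(h = 180, r = 40);
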